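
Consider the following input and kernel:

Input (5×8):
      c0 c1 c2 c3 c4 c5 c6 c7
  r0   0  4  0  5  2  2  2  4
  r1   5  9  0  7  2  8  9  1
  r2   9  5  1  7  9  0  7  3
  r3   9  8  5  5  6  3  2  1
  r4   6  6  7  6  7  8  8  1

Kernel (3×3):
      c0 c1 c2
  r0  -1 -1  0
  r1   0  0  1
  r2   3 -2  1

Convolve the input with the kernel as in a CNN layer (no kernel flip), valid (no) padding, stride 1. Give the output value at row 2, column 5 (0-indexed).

3

The receptive field on the input at this output position is [0 7 3 / 3 2 1 / 8 8 1]. Elementwise product with the kernel and sum: 0·-1 + 7·-1 + 1·1 + 8·3 + 8·-2 + 1·1.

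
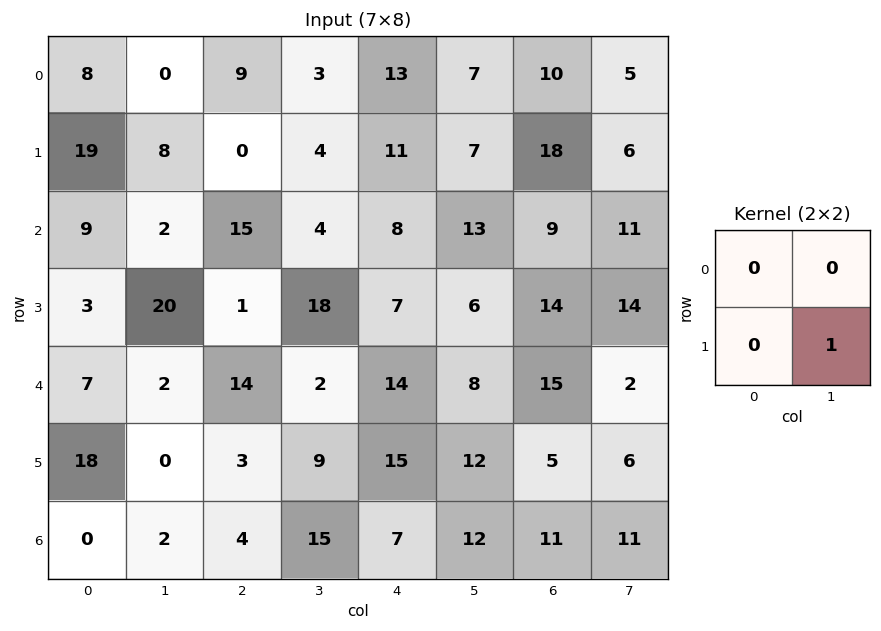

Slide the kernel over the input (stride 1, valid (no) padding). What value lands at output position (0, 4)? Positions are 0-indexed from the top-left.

The receptive field on the input at this output position is [13 7 / 11 7]. Elementwise product with the kernel and sum: 7·1.

7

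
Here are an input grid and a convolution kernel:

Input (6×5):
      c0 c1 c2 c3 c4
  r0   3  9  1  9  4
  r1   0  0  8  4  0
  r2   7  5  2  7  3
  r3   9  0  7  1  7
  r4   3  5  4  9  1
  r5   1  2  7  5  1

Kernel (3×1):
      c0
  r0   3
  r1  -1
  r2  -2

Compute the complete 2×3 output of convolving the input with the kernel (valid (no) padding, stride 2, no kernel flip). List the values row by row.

-5 -9 6
6 -9 0

Output[0,0]: The receptive field on the input at this output position is [3 / 0 / 7]. Elementwise product with the kernel and sum: 3·3 + 0·-1 + 7·-2.
Output[0,1]: The receptive field on the input at this output position is [1 / 8 / 2]. Elementwise product with the kernel and sum: 1·3 + 8·-1 + 2·-2.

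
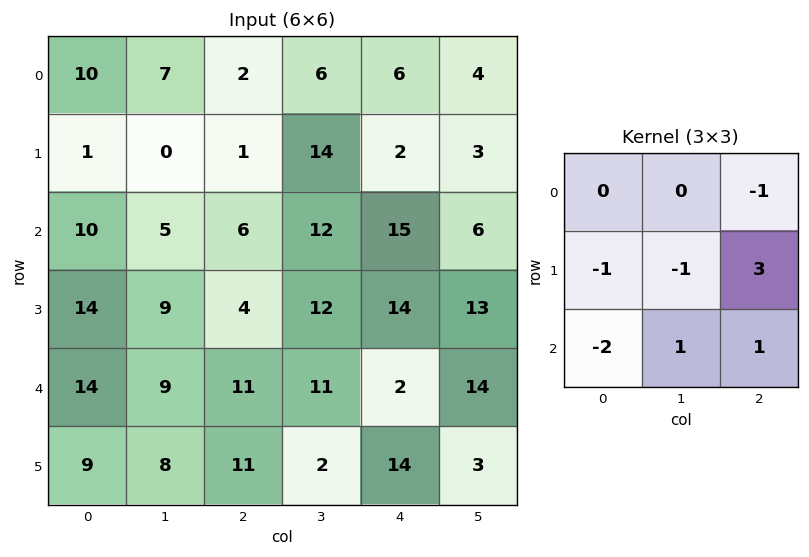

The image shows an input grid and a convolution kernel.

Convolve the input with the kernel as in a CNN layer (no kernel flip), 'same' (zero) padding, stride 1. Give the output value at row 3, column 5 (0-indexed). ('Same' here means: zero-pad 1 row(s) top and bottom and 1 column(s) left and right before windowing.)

The receptive field on the zero-padded input at this output position is [15 6 0 / 14 13 0 / 2 14 0]. Elementwise product with the kernel and sum: 0·-1 + 14·-1 + 13·-1 + 0·3 + 2·-2 + 14·1 + 0·1.

-17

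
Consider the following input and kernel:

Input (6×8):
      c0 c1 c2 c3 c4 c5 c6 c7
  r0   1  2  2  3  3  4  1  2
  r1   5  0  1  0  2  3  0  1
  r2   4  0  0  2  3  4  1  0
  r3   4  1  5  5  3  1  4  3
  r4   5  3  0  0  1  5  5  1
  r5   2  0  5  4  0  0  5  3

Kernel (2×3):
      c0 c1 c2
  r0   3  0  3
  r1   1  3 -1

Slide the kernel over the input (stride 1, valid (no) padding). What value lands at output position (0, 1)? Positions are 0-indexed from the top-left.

The receptive field on the input at this output position is [2 2 3 / 0 1 0]. Elementwise product with the kernel and sum: 2·3 + 3·3 + 0·1 + 1·3 + 0·-1.

18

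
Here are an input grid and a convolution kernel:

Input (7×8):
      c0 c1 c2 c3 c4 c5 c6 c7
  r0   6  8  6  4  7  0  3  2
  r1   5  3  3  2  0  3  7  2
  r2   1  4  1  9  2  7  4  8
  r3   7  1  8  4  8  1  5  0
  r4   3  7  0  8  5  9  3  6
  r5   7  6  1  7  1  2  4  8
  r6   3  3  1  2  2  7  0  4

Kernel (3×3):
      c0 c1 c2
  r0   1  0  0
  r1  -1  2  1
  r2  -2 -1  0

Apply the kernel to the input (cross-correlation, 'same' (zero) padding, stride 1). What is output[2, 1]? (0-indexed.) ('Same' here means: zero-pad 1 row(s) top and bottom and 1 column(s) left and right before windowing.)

The receptive field on the zero-padded input at this output position is [5 3 3 / 1 4 1 / 7 1 8]. Elementwise product with the kernel and sum: 5·1 + 1·-1 + 4·2 + 1·1 + 7·-2 + 1·-1.

-2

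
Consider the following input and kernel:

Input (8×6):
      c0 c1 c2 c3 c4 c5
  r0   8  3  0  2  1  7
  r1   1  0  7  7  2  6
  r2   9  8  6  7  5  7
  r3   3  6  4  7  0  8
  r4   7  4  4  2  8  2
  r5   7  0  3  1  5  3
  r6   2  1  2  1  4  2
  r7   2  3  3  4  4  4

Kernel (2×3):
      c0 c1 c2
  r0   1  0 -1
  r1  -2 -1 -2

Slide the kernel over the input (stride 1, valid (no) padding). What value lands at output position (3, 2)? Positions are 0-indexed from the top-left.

-22

The receptive field on the input at this output position is [4 7 0 / 4 2 8]. Elementwise product with the kernel and sum: 4·1 + 0·-1 + 4·-2 + 2·-1 + 8·-2.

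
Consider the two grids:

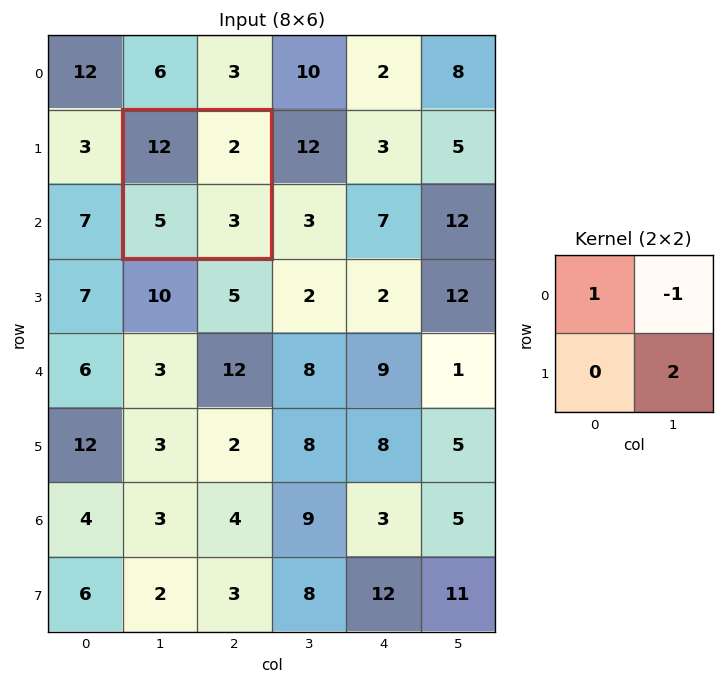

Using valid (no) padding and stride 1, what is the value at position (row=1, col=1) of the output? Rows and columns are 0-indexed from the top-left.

The receptive field on the input at this output position is [12 2 / 5 3]. Elementwise product with the kernel and sum: 12·1 + 2·-1 + 3·2.

16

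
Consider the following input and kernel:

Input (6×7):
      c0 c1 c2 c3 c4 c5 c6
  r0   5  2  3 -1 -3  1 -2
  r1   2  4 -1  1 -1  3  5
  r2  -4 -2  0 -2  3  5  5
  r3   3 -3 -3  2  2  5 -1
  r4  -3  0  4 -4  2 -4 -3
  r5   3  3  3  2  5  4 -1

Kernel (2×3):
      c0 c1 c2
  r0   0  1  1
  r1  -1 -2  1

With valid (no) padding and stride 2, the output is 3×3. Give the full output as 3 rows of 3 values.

Output[0,0]: The receptive field on the input at this output position is [5 2 3 / 2 4 -1]. Elementwise product with the kernel and sum: 2·1 + 3·1 + 2·-1 + 4·-2 + -1·1.
Output[0,1]: The receptive field on the input at this output position is [3 -1 -3 / -1 1 -1]. Elementwise product with the kernel and sum: -1·1 + -3·1 + -1·-1 + 1·-2 + -1·1.

-6 -6 -1
-2 2 -3
-2 -4 -21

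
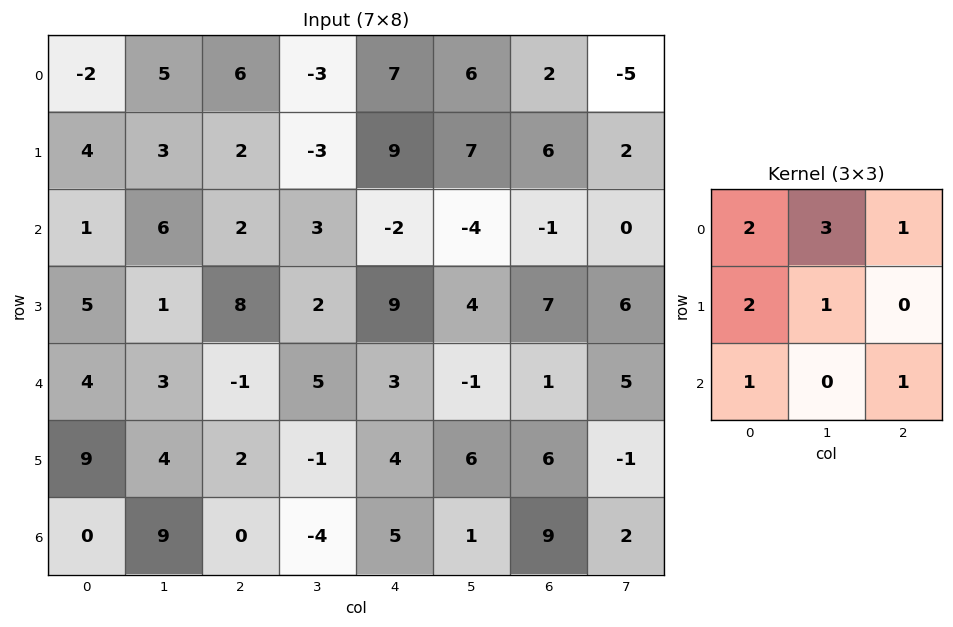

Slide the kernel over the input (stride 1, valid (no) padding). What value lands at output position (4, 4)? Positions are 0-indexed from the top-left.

32

The receptive field on the input at this output position is [3 -1 1 / 4 6 6 / 5 1 9]. Elementwise product with the kernel and sum: 3·2 + -1·3 + 1·1 + 4·2 + 6·1 + 5·1 + 9·1.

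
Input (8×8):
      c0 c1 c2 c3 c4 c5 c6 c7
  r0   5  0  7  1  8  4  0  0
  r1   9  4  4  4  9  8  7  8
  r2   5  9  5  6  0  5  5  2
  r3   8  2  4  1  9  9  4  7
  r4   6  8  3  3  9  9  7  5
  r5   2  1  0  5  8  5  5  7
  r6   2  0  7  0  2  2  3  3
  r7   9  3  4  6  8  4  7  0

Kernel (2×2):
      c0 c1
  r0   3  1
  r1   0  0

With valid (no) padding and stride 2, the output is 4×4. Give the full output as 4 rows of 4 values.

15 22 28 0
24 21 5 17
26 12 36 26
6 21 8 12

Output[0,0]: The receptive field on the input at this output position is [5 0 / 9 4]. Elementwise product with the kernel and sum: 5·3 + 0·1.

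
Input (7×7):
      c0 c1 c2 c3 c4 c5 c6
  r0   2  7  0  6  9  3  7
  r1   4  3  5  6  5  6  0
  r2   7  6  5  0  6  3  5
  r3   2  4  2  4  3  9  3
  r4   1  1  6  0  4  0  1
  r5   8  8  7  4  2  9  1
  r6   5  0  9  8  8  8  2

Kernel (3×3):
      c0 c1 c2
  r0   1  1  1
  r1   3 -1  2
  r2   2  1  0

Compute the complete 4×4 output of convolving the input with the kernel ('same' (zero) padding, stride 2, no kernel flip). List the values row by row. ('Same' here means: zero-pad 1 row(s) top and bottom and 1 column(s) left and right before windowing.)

Output[0,0]: The receptive field on the zero-padded input at this output position is [0 0 0 / 0 2 7 / 0 4 3]. Elementwise product with the kernel and sum: 0·1 + 0·1 + 0·1 + 0·3 + 2·-1 + 7·2 + 0·2 + 4·1.

16 44 32 14
14 37 28 31
15 30 22 30
11 26 47 32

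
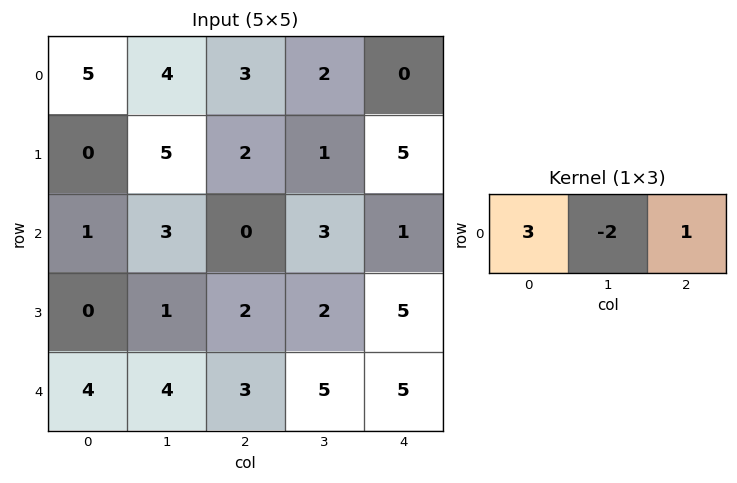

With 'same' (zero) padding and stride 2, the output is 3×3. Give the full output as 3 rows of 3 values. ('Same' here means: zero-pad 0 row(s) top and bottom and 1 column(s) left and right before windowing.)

-6 8 6
1 12 7
-4 11 5

Output[0,0]: The receptive field on the zero-padded input at this output position is [0 5 4]. Elementwise product with the kernel and sum: 0·3 + 5·-2 + 4·1.
Output[0,1]: The receptive field on the zero-padded input at this output position is [4 3 2]. Elementwise product with the kernel and sum: 4·3 + 3·-2 + 2·1.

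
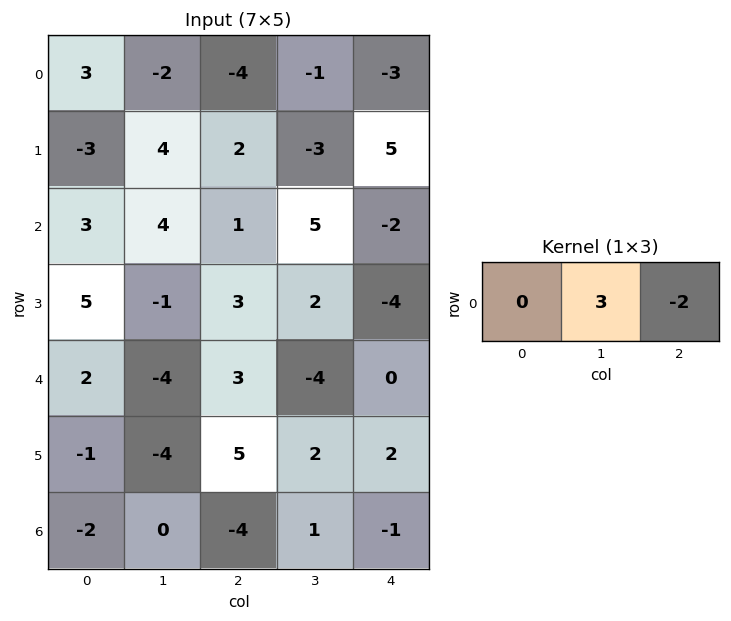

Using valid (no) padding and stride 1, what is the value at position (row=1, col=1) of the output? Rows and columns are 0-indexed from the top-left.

12

The receptive field on the input at this output position is [4 2 -3]. Elementwise product with the kernel and sum: 2·3 + -3·-2.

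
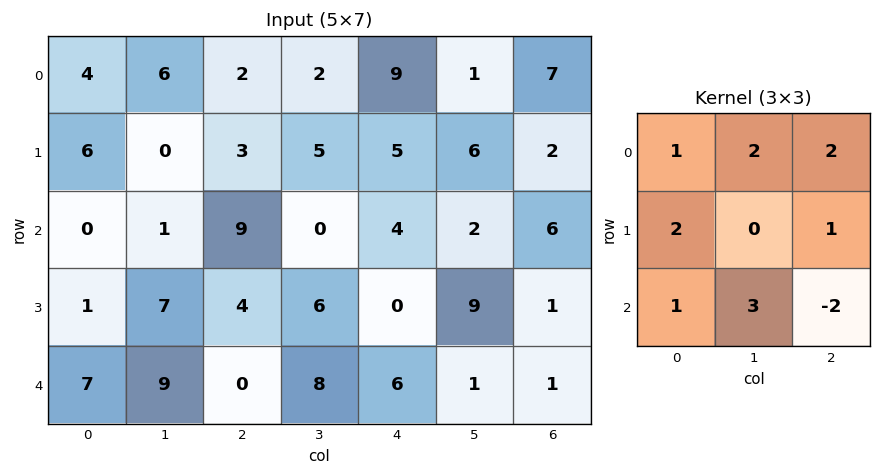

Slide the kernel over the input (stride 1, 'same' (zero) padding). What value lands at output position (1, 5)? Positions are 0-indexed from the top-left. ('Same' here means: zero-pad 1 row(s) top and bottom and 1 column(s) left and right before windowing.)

The receptive field on the zero-padded input at this output position is [9 1 7 / 5 6 2 / 4 2 6]. Elementwise product with the kernel and sum: 9·1 + 1·2 + 7·2 + 5·2 + 2·1 + 4·1 + 2·3 + 6·-2.

35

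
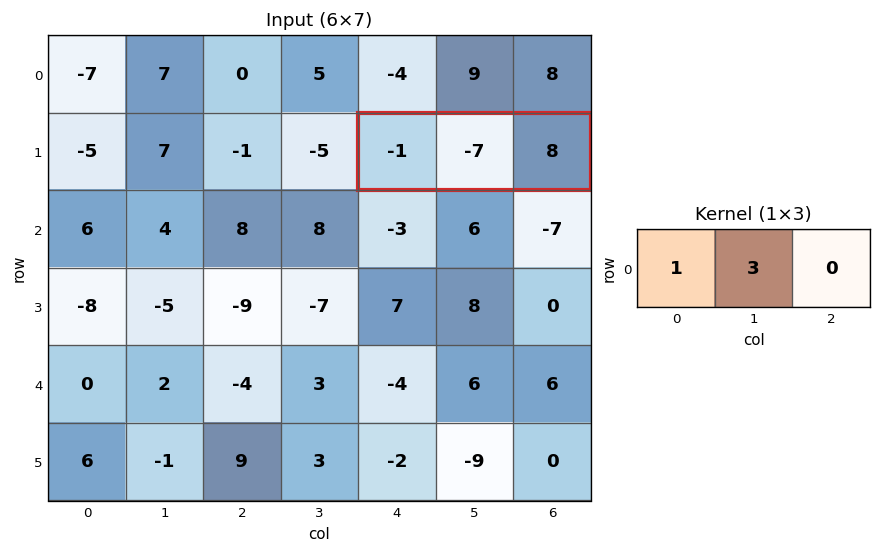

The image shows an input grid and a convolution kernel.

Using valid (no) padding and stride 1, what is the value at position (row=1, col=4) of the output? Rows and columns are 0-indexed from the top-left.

-22

The receptive field on the input at this output position is [-1 -7 8]. Elementwise product with the kernel and sum: -1·1 + -7·3.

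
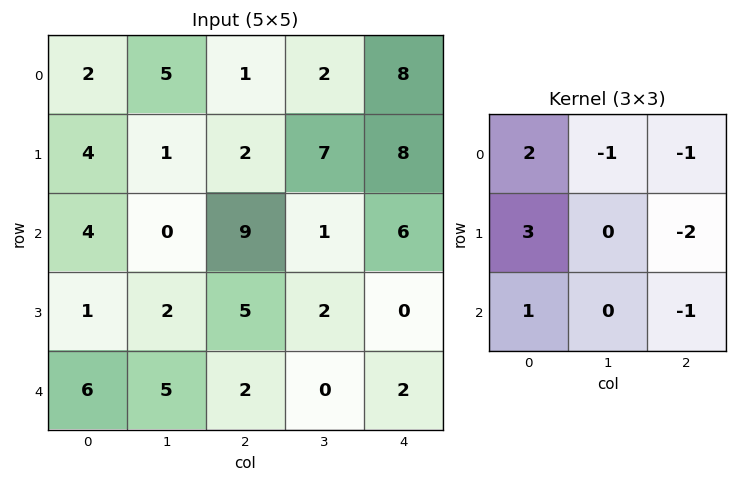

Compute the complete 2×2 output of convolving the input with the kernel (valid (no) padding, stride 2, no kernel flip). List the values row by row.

1 -15
-4 26

Output[0,0]: The receptive field on the input at this output position is [2 5 1 / 4 1 2 / 4 0 9]. Elementwise product with the kernel and sum: 2·2 + 5·-1 + 1·-1 + 4·3 + 2·-2 + 4·1 + 9·-1.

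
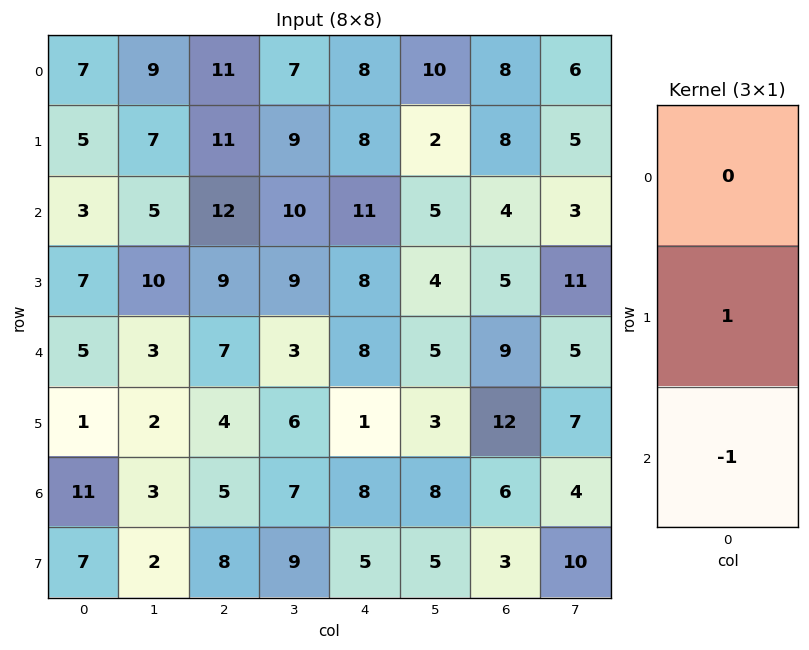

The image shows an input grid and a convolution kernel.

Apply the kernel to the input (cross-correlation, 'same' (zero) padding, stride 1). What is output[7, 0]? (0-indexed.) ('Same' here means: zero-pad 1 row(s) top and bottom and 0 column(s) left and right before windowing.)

The receptive field on the zero-padded input at this output position is [11 / 7 / 0]. Elementwise product with the kernel and sum: 7·1 + 0·-1.

7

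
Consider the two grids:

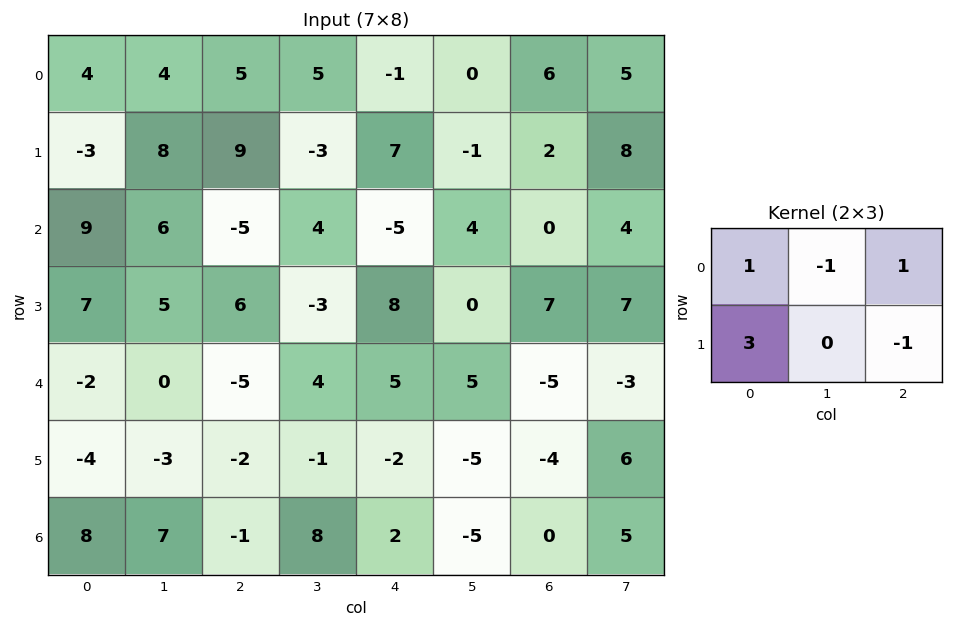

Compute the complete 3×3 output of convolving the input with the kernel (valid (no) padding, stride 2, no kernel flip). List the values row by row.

Output[0,0]: The receptive field on the input at this output position is [4 4 5 / -3 8 9]. Elementwise product with the kernel and sum: 4·1 + 4·-1 + 5·1 + -3·3 + 9·-1.

-13 19 24
13 -4 8
-17 -8 -7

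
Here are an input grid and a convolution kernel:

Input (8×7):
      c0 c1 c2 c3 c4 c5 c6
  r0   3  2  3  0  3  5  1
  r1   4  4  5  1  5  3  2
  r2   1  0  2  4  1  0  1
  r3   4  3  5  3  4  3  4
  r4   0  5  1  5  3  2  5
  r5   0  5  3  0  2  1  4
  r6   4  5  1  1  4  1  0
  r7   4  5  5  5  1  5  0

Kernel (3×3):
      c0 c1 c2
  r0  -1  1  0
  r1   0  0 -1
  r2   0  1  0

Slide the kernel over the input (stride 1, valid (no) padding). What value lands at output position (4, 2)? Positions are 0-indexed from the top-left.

3

The receptive field on the input at this output position is [1 5 3 / 3 0 2 / 1 1 4]. Elementwise product with the kernel and sum: 1·-1 + 5·1 + 2·-1 + 1·1.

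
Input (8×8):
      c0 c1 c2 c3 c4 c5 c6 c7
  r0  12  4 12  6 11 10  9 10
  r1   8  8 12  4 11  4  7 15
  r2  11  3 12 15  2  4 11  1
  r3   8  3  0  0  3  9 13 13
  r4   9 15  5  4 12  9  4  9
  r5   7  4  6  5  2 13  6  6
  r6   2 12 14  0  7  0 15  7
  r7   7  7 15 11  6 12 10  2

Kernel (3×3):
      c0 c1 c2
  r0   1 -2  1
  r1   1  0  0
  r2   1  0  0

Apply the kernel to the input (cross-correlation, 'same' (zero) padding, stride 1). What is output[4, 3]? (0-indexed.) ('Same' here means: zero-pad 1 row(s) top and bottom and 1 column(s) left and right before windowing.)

The receptive field on the zero-padded input at this output position is [0 0 3 / 5 4 12 / 6 5 2]. Elementwise product with the kernel and sum: 0·1 + 0·-2 + 3·1 + 5·1 + 6·1.

14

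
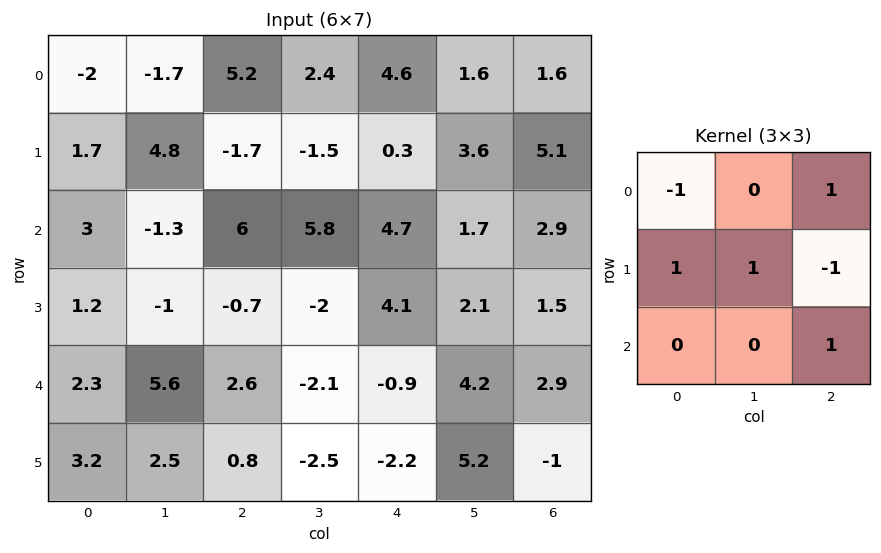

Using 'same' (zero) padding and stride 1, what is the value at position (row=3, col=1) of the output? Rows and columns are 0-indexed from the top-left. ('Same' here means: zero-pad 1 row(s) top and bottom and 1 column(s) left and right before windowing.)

6.5

The receptive field on the zero-padded input at this output position is [3 -1.3 6 / 1.2 -1 -0.7 / 2.3 5.6 2.6]. Elementwise product with the kernel and sum: 3·-1 + 6·1 + 1.2·1 + -1·1 + -0.7·-1 + 2.6·1.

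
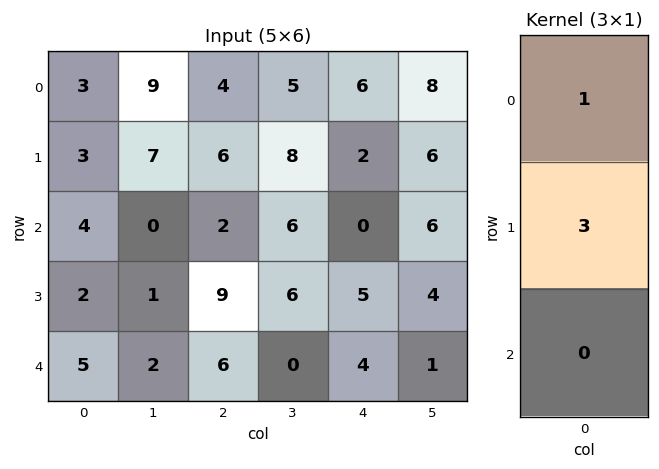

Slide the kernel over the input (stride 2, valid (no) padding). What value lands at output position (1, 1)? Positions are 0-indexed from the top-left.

29

The receptive field on the input at this output position is [2 / 9 / 6]. Elementwise product with the kernel and sum: 2·1 + 9·3.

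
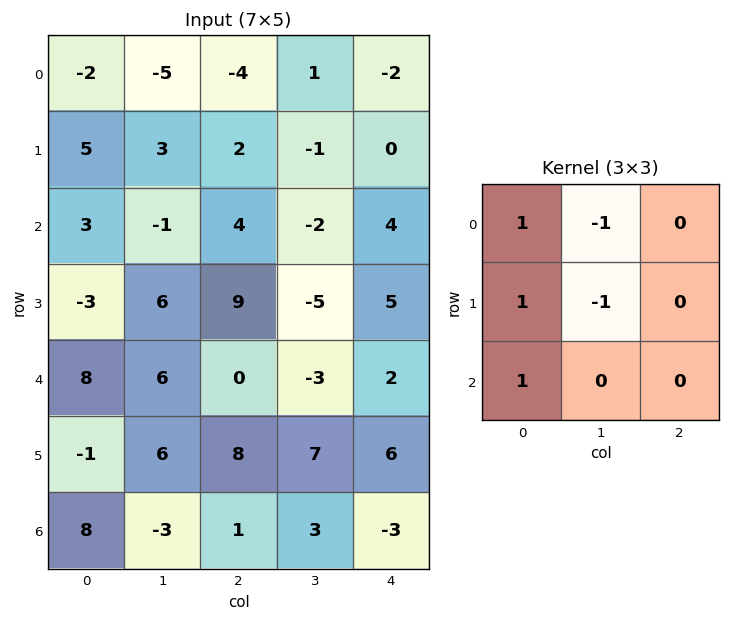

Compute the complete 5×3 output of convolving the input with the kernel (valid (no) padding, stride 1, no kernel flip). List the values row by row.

Output[0,0]: The receptive field on the input at this output position is [-2 -5 -4 / 5 3 2 / 3 -1 4]. Elementwise product with the kernel and sum: -2·1 + -5·-1 + 5·1 + 3·-1 + 3·1.

8 -1 2
3 2 18
3 -2 20
-8 9 25
3 1 5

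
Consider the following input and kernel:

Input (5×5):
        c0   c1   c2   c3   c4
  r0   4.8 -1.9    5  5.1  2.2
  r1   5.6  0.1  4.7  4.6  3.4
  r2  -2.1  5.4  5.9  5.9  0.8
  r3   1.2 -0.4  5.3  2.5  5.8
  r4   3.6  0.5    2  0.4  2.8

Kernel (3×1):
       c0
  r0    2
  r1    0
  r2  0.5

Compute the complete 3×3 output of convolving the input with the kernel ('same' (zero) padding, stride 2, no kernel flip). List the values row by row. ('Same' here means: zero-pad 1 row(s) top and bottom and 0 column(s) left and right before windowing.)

2.8 2.35 1.7
11.8 12.05 9.7
2.4 10.6 11.6

Output[0,0]: The receptive field on the zero-padded input at this output position is [0 / 4.8 / 5.6]. Elementwise product with the kernel and sum: 0·2 + 5.6·0.5.
Output[0,1]: The receptive field on the zero-padded input at this output position is [0 / 5 / 4.7]. Elementwise product with the kernel and sum: 0·2 + 4.7·0.5.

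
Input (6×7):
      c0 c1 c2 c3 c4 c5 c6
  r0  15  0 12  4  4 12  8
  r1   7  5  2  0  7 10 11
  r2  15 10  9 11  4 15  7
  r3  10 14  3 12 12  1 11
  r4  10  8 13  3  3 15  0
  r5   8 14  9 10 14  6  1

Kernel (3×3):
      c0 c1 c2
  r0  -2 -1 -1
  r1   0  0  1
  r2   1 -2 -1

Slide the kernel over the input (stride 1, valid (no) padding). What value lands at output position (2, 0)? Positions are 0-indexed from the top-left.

The receptive field on the input at this output position is [15 10 9 / 10 14 3 / 10 8 13]. Elementwise product with the kernel and sum: 15·-2 + 10·-1 + 9·-1 + 3·1 + 10·1 + 8·-2 + 13·-1.

-65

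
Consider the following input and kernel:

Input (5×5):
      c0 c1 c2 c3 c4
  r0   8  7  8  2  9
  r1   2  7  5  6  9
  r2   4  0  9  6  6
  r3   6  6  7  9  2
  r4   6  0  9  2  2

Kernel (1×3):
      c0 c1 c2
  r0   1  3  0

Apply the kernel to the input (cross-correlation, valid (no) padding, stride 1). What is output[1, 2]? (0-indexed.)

23

The receptive field on the input at this output position is [5 6 9]. Elementwise product with the kernel and sum: 5·1 + 6·3.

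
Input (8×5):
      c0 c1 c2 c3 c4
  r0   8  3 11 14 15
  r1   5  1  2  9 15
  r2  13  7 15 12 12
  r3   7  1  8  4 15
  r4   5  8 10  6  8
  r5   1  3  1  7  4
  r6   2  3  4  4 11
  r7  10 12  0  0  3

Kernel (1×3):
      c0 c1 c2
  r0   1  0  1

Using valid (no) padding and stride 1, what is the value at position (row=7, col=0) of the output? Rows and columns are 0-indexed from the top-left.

10

The receptive field on the input at this output position is [10 12 0]. Elementwise product with the kernel and sum: 10·1 + 0·1.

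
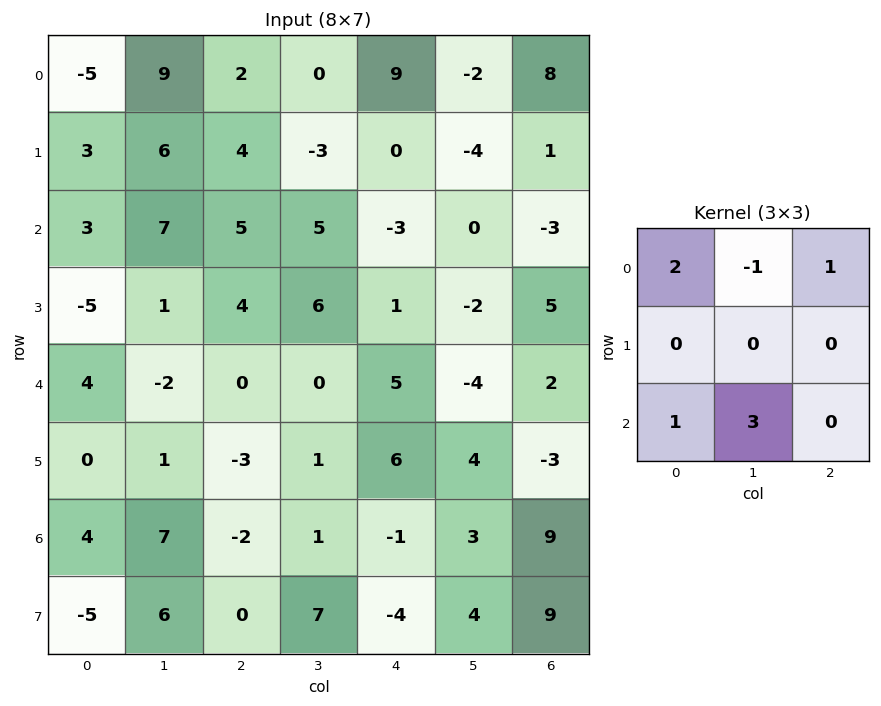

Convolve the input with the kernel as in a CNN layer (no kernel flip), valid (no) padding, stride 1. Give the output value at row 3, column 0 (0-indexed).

-4

The receptive field on the input at this output position is [-5 1 4 / 4 -2 0 / 0 1 -3]. Elementwise product with the kernel and sum: -5·2 + 1·-1 + 4·1 + 0·1 + 1·3.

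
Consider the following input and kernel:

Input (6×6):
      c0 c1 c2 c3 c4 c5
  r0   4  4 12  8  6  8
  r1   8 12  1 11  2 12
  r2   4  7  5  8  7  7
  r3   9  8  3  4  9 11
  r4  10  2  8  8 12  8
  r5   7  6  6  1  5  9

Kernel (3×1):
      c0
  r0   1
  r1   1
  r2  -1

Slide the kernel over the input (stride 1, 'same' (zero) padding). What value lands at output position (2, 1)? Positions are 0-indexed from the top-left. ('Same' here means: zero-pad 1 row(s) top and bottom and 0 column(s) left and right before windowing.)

11

The receptive field on the zero-padded input at this output position is [12 / 7 / 8]. Elementwise product with the kernel and sum: 12·1 + 7·1 + 8·-1.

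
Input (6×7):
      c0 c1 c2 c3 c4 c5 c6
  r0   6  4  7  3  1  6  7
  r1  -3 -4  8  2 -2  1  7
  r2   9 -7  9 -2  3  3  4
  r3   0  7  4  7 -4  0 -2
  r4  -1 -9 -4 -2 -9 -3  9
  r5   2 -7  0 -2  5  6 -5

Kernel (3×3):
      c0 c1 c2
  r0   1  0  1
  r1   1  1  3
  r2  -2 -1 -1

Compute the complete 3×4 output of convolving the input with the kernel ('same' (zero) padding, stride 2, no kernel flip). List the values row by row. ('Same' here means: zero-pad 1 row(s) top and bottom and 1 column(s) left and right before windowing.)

25 18 19 4
-23 -31 3 10
-16 11 -20 -1

Output[0,0]: The receptive field on the zero-padded input at this output position is [0 0 0 / 0 6 4 / 0 -3 -4]. Elementwise product with the kernel and sum: 0·1 + 0·1 + 0·1 + 6·1 + 4·3 + 0·-2 + -3·-1 + -4·-1.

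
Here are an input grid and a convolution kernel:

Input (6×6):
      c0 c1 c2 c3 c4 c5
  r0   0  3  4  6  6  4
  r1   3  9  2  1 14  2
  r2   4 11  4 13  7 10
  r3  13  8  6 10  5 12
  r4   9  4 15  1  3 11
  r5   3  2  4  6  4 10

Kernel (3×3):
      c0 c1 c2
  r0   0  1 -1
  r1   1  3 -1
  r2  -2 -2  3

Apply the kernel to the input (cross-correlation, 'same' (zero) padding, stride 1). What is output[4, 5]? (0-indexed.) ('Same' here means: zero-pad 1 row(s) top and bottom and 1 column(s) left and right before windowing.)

20

The receptive field on the zero-padded input at this output position is [5 12 0 / 3 11 0 / 4 10 0]. Elementwise product with the kernel and sum: 12·1 + 0·-1 + 3·1 + 11·3 + 0·-1 + 4·-2 + 10·-2 + 0·3.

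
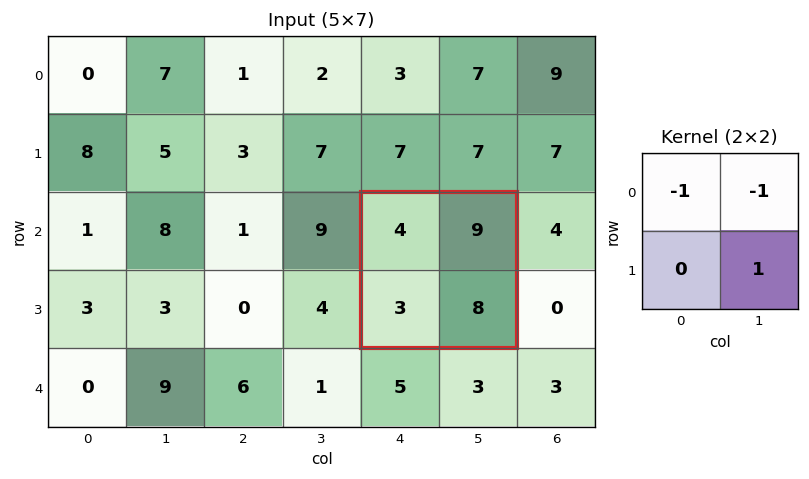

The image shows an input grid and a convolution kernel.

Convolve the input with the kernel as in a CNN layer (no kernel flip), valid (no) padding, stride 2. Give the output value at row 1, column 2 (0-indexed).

-5

The receptive field on the input at this output position is [4 9 / 3 8]. Elementwise product with the kernel and sum: 4·-1 + 9·-1 + 8·1.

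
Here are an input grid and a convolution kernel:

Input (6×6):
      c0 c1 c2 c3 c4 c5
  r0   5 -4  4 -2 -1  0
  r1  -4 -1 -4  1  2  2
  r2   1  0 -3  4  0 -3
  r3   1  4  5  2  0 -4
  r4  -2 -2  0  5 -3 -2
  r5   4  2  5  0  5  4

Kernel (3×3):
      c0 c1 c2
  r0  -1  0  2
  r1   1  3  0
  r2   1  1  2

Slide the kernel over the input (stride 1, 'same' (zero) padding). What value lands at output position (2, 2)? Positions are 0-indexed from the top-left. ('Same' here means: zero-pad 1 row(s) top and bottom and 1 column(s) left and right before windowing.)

7

The receptive field on the zero-padded input at this output position is [-1 -4 1 / 0 -3 4 / 4 5 2]. Elementwise product with the kernel and sum: -1·-1 + 1·2 + 0·1 + -3·3 + 4·1 + 5·1 + 2·2.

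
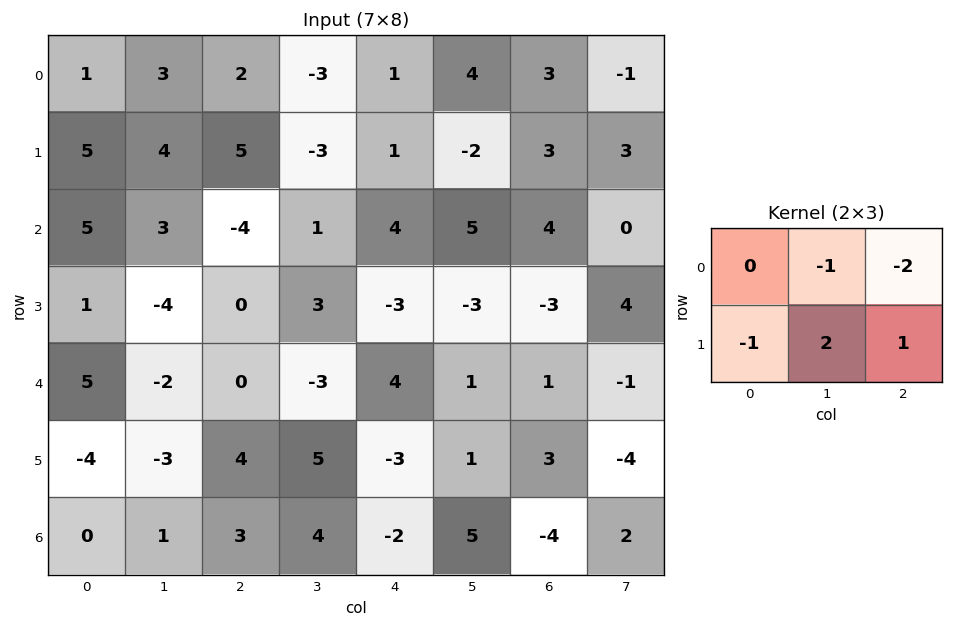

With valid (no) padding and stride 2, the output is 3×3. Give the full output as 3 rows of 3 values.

Output[0,0]: The receptive field on the input at this output position is [1 3 2 / 5 4 5]. Elementwise product with the kernel and sum: 3·-1 + 2·-2 + 5·-1 + 4·2 + 5·1.
Output[0,1]: The receptive field on the input at this output position is [2 -3 1 / 5 -3 1]. Elementwise product with the kernel and sum: -3·-1 + 1·-2 + 5·-1 + -3·2 + 1·1.

1 -9 -12
-4 -6 -19
4 -2 5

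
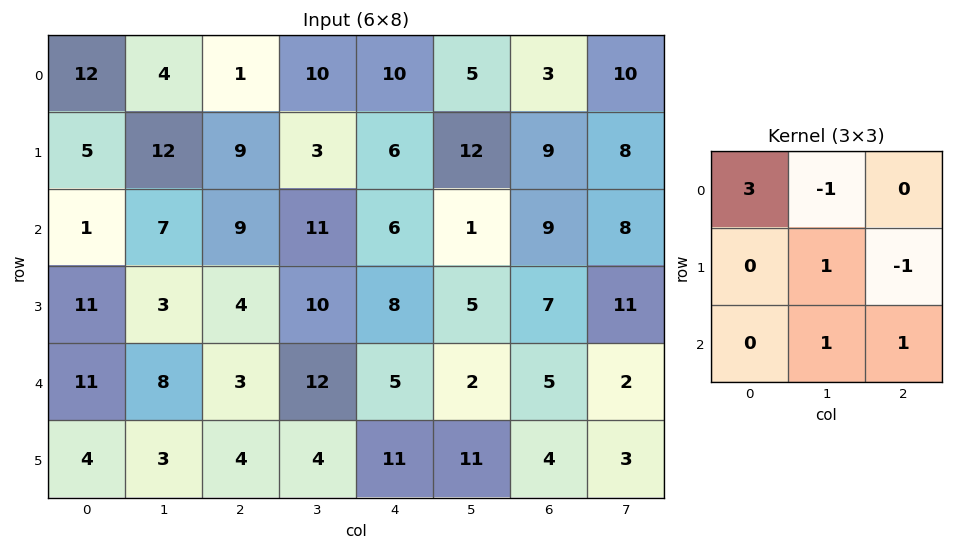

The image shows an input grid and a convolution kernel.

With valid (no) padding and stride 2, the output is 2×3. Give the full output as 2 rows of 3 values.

51 7 38
6 35 22

Output[0,0]: The receptive field on the input at this output position is [12 4 1 / 5 12 9 / 1 7 9]. Elementwise product with the kernel and sum: 12·3 + 4·-1 + 12·1 + 9·-1 + 7·1 + 9·1.
Output[0,1]: The receptive field on the input at this output position is [1 10 10 / 9 3 6 / 9 11 6]. Elementwise product with the kernel and sum: 1·3 + 10·-1 + 3·1 + 6·-1 + 11·1 + 6·1.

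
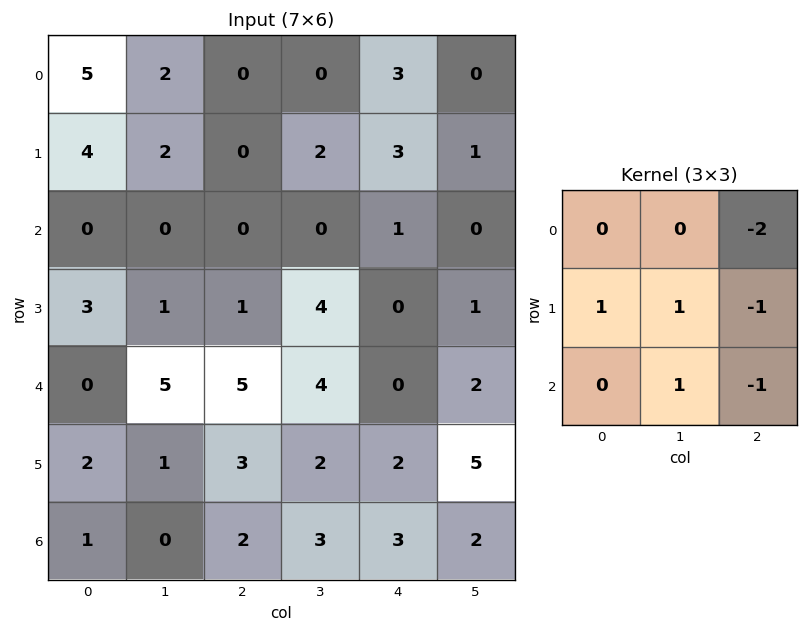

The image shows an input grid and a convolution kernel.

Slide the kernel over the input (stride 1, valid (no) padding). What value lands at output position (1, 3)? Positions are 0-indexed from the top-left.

-2

The receptive field on the input at this output position is [2 3 1 / 0 1 0 / 4 0 1]. Elementwise product with the kernel and sum: 1·-2 + 0·1 + 1·1 + 0·-1 + 0·1 + 1·-1.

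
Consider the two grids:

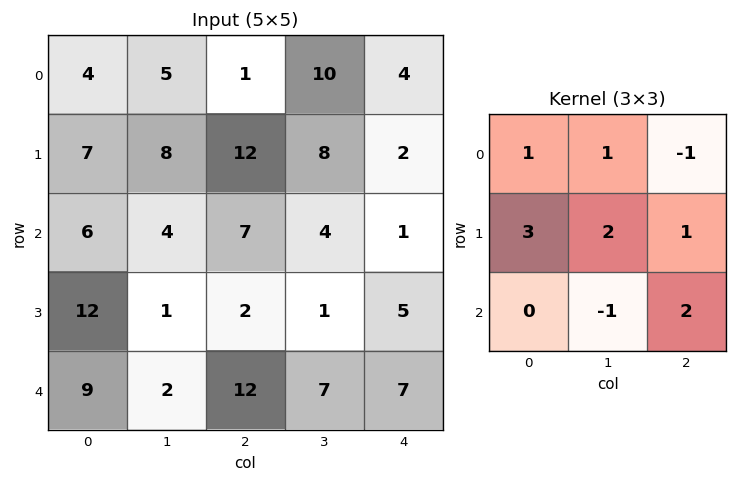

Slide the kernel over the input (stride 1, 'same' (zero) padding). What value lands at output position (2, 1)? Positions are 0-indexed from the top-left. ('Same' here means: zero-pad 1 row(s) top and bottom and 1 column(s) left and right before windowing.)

The receptive field on the zero-padded input at this output position is [7 8 12 / 6 4 7 / 12 1 2]. Elementwise product with the kernel and sum: 7·1 + 8·1 + 12·-1 + 6·3 + 4·2 + 7·1 + 1·-1 + 2·2.

39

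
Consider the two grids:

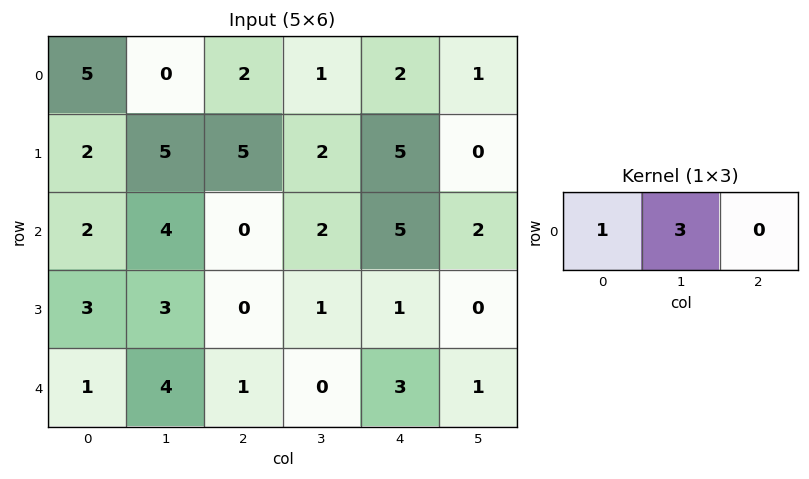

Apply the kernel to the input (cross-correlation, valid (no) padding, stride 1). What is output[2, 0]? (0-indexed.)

14

The receptive field on the input at this output position is [2 4 0]. Elementwise product with the kernel and sum: 2·1 + 4·3.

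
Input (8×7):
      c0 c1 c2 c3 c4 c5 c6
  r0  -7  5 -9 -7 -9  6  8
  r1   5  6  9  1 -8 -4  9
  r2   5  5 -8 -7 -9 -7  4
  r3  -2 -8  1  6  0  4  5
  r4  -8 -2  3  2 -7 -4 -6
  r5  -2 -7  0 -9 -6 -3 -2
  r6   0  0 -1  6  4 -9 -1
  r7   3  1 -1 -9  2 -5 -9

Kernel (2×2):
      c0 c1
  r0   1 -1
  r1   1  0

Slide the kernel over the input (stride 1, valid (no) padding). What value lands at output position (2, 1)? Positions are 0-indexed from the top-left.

5

The receptive field on the input at this output position is [5 -8 / -8 1]. Elementwise product with the kernel and sum: 5·1 + -8·-1 + -8·1.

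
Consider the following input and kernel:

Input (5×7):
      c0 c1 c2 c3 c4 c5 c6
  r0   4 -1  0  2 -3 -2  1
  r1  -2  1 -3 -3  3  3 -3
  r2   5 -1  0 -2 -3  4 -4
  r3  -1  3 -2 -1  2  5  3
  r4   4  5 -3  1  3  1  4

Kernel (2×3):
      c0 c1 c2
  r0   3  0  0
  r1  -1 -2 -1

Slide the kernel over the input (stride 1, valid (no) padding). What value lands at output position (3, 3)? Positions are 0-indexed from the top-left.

The receptive field on the input at this output position is [-1 2 5 / 1 3 1]. Elementwise product with the kernel and sum: -1·3 + 1·-1 + 3·-2 + 1·-1.

-11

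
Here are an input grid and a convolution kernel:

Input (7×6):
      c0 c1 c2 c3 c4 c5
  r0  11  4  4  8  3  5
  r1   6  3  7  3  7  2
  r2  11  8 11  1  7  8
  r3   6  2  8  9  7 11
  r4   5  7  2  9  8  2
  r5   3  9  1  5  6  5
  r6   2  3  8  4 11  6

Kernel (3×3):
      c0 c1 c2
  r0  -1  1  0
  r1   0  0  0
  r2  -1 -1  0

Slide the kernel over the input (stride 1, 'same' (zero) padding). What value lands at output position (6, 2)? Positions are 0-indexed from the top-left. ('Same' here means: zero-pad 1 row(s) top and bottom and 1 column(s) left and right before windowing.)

The receptive field on the zero-padded input at this output position is [9 1 5 / 3 8 4 / 0 0 0]. Elementwise product with the kernel and sum: 9·-1 + 1·1 + 0·-1 + 0·-1.

-8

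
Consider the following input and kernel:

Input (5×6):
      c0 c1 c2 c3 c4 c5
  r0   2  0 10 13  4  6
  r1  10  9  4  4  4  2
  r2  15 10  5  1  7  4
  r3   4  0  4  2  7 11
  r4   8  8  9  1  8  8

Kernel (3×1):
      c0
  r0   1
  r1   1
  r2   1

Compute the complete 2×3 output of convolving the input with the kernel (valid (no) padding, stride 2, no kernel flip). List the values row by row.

Output[0,0]: The receptive field on the input at this output position is [2 / 10 / 15]. Elementwise product with the kernel and sum: 2·1 + 10·1 + 15·1.

27 19 15
27 18 22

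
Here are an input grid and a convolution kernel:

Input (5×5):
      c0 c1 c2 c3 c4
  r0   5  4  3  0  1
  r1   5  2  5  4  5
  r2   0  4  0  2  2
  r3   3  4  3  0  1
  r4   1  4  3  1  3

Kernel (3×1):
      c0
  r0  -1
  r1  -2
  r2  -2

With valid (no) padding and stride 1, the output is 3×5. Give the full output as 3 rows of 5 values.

-15 -16 -13 -12 -15
-11 -18 -11 -8 -11
-8 -20 -12 -4 -10

Output[0,0]: The receptive field on the input at this output position is [5 / 5 / 0]. Elementwise product with the kernel and sum: 5·-1 + 5·-2 + 0·-2.
Output[0,1]: The receptive field on the input at this output position is [4 / 2 / 4]. Elementwise product with the kernel and sum: 4·-1 + 2·-2 + 4·-2.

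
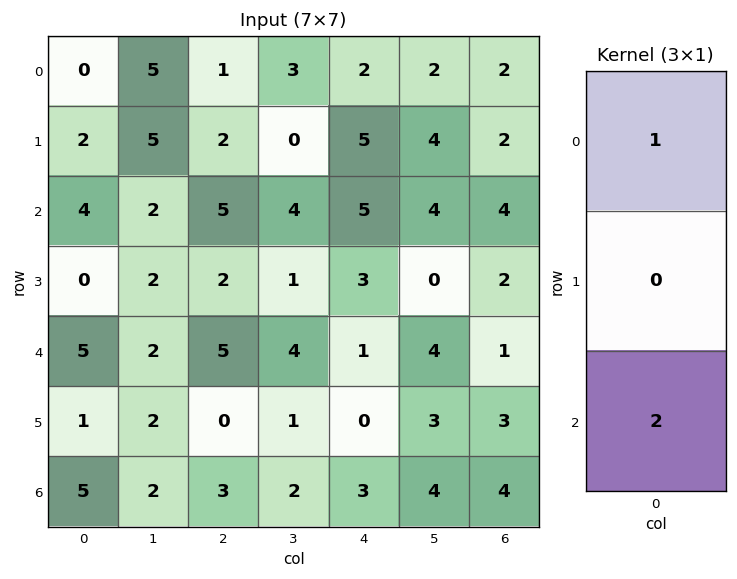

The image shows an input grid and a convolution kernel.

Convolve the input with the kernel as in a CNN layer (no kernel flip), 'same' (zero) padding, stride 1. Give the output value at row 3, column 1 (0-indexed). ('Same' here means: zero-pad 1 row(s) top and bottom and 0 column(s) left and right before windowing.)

The receptive field on the zero-padded input at this output position is [2 / 2 / 2]. Elementwise product with the kernel and sum: 2·1 + 2·2.

6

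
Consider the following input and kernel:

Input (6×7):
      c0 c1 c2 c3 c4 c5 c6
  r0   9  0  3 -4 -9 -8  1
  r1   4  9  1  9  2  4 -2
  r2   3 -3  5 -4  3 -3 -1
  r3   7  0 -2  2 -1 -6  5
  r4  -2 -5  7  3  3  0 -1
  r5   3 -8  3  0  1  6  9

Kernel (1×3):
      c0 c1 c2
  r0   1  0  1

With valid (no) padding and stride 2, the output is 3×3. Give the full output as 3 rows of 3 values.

Output[0,0]: The receptive field on the input at this output position is [9 0 3]. Elementwise product with the kernel and sum: 9·1 + 3·1.

12 -6 -8
8 8 2
5 10 2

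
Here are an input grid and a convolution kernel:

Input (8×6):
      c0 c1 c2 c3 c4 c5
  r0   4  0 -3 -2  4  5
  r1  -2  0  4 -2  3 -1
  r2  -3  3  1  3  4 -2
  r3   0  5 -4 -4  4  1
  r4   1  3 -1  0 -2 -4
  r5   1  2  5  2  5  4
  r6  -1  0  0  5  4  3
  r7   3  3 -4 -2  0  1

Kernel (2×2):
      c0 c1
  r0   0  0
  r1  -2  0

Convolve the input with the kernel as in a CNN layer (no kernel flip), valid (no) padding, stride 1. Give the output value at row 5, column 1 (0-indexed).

0

The receptive field on the input at this output position is [2 5 / 0 0]. Elementwise product with the kernel and sum: 0·-2.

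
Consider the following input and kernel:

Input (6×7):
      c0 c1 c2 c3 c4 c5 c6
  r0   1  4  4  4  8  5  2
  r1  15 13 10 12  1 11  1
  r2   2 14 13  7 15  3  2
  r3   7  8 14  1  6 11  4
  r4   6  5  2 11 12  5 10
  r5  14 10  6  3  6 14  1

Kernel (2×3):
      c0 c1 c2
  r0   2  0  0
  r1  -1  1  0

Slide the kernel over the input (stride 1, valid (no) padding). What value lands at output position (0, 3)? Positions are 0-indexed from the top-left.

The receptive field on the input at this output position is [4 8 5 / 12 1 11]. Elementwise product with the kernel and sum: 4·2 + 12·-1 + 1·1.

-3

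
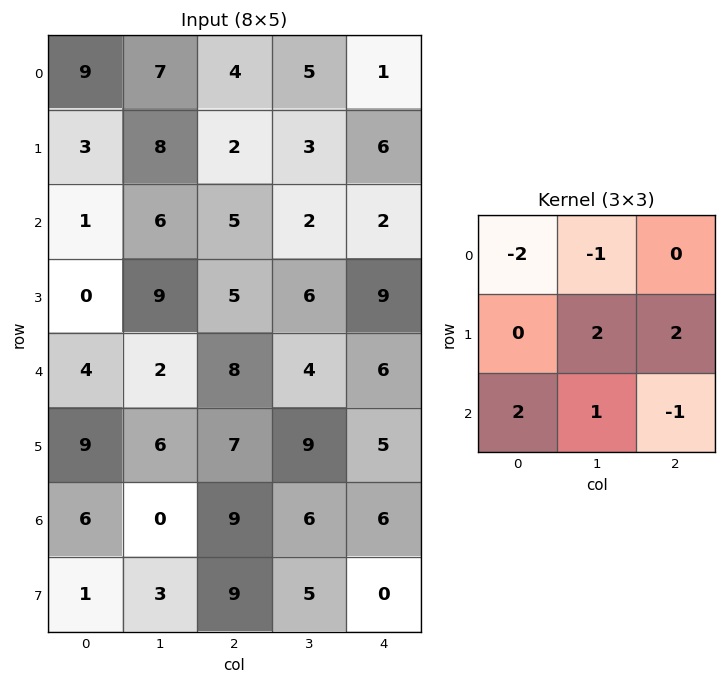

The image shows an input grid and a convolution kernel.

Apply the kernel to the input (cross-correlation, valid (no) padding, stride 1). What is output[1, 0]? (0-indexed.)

The receptive field on the input at this output position is [3 8 2 / 1 6 5 / 0 9 5]. Elementwise product with the kernel and sum: 3·-2 + 8·-1 + 6·2 + 5·2 + 0·2 + 9·1 + 5·-1.

12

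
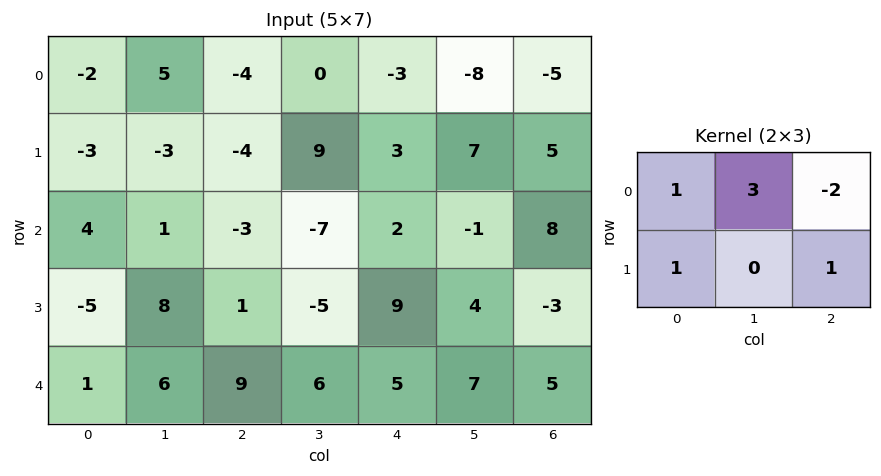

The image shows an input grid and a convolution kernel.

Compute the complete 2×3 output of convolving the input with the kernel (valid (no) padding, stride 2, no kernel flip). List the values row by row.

14 1 -9
9 -18 -11

Output[0,0]: The receptive field on the input at this output position is [-2 5 -4 / -3 -3 -4]. Elementwise product with the kernel and sum: -2·1 + 5·3 + -4·-2 + -3·1 + -4·1.
Output[0,1]: The receptive field on the input at this output position is [-4 0 -3 / -4 9 3]. Elementwise product with the kernel and sum: -4·1 + 0·3 + -3·-2 + -4·1 + 3·1.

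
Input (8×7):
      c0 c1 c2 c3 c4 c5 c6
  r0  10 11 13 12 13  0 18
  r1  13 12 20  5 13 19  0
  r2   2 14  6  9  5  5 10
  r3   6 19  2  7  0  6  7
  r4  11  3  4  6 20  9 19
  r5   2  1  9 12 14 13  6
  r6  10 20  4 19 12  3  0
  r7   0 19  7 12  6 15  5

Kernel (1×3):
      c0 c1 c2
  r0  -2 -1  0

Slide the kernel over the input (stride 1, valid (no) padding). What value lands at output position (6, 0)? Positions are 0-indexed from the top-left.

The receptive field on the input at this output position is [10 20 4]. Elementwise product with the kernel and sum: 10·-2 + 20·-1.

-40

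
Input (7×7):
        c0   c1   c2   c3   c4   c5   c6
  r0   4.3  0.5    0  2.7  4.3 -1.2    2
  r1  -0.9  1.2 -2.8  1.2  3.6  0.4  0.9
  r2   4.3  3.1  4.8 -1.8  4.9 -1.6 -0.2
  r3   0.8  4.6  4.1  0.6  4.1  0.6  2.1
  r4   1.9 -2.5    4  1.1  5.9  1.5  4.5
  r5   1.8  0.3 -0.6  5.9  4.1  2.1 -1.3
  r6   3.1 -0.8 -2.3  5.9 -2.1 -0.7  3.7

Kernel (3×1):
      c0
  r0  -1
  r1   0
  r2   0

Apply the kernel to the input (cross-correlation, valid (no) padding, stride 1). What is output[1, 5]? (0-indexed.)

-0.4

The receptive field on the input at this output position is [0.4 / -1.6 / 0.6]. Elementwise product with the kernel and sum: 0.4·-1.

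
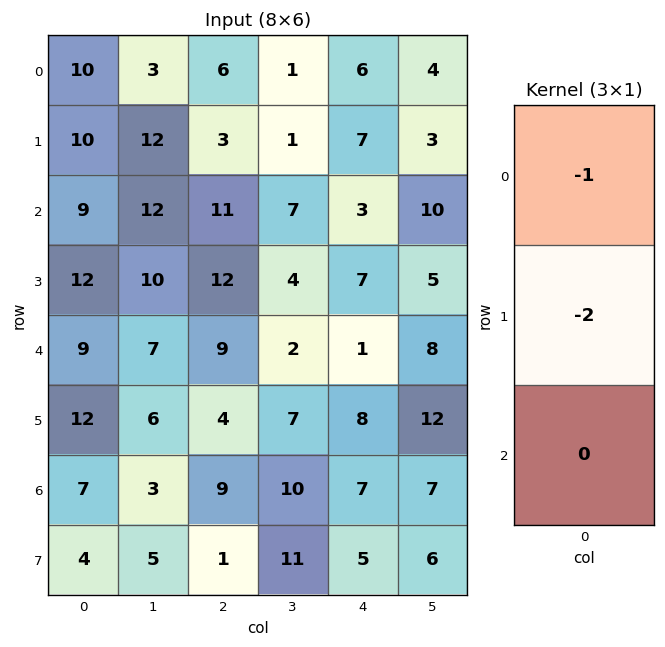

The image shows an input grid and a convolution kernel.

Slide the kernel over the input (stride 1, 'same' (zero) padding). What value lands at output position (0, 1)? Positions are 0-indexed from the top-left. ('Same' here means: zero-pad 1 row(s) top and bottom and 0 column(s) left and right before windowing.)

-6

The receptive field on the zero-padded input at this output position is [0 / 3 / 12]. Elementwise product with the kernel and sum: 0·-1 + 3·-2.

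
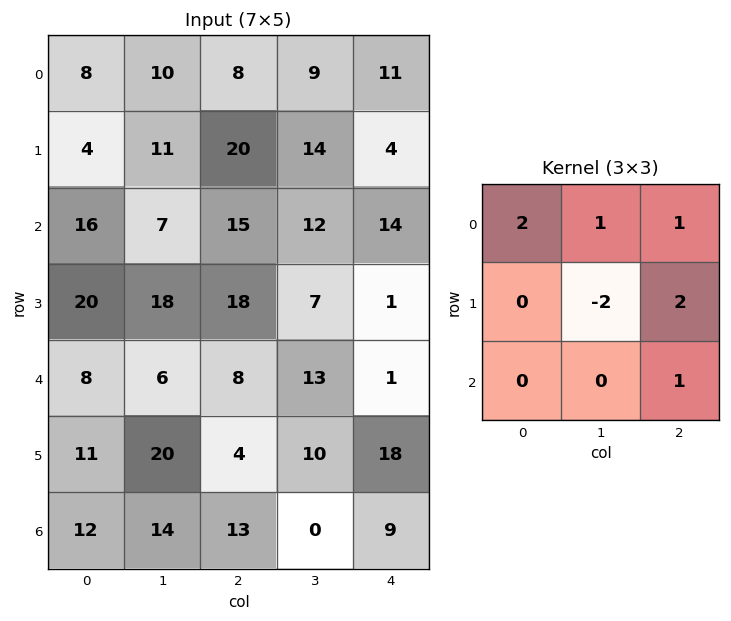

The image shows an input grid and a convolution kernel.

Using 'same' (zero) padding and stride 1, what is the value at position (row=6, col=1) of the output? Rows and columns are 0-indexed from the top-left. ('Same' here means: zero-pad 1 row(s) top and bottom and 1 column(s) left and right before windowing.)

44

The receptive field on the zero-padded input at this output position is [11 20 4 / 12 14 13 / 0 0 0]. Elementwise product with the kernel and sum: 11·2 + 20·1 + 4·1 + 14·-2 + 13·2 + 0·1.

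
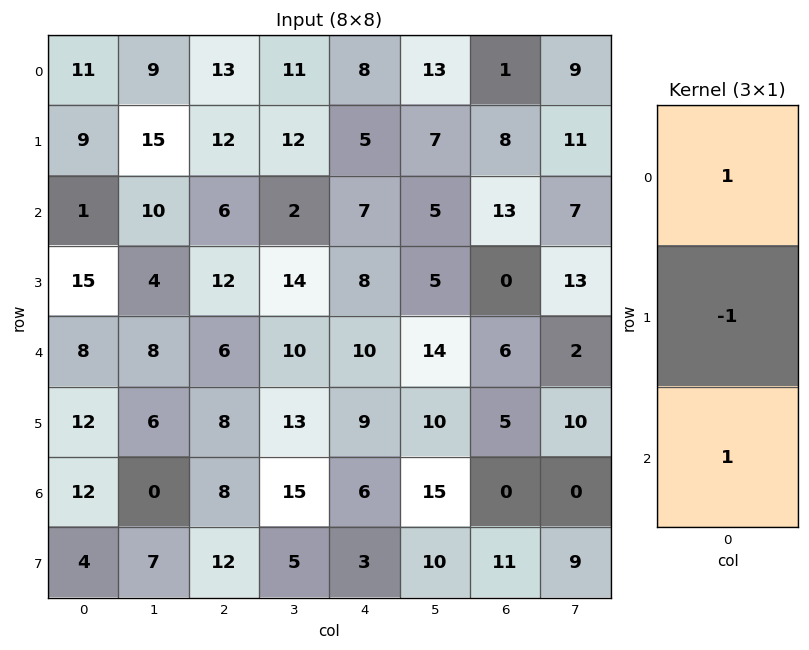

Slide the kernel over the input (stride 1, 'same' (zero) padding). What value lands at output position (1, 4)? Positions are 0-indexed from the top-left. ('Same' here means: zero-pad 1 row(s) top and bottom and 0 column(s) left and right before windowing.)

The receptive field on the zero-padded input at this output position is [8 / 5 / 7]. Elementwise product with the kernel and sum: 8·1 + 5·-1 + 7·1.

10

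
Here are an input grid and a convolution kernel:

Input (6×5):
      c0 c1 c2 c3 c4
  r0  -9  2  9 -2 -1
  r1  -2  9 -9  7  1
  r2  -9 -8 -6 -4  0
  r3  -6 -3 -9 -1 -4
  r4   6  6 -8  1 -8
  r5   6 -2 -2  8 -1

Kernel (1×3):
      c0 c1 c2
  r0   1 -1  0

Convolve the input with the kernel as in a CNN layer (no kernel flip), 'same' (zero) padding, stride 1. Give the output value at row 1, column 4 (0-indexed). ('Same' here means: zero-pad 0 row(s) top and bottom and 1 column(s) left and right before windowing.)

The receptive field on the zero-padded input at this output position is [7 1 0]. Elementwise product with the kernel and sum: 7·1 + 1·-1.

6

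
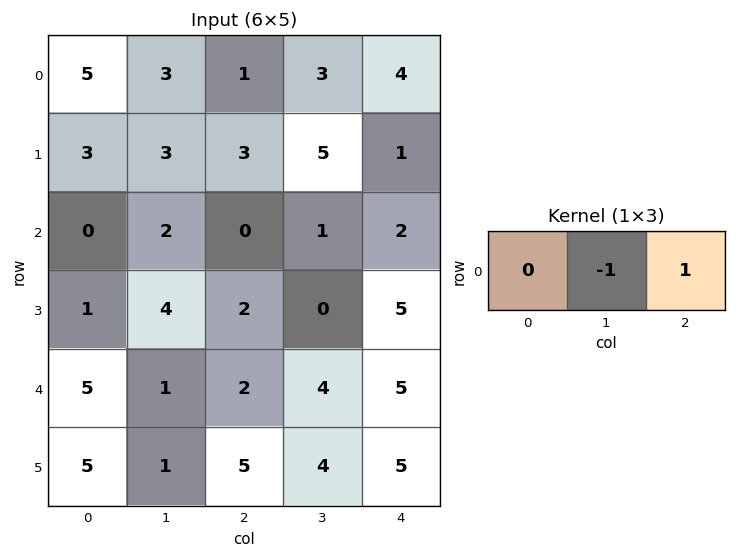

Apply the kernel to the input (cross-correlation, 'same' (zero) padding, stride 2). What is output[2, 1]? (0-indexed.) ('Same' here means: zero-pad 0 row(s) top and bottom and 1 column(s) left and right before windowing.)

The receptive field on the zero-padded input at this output position is [1 2 4]. Elementwise product with the kernel and sum: 2·-1 + 4·1.

2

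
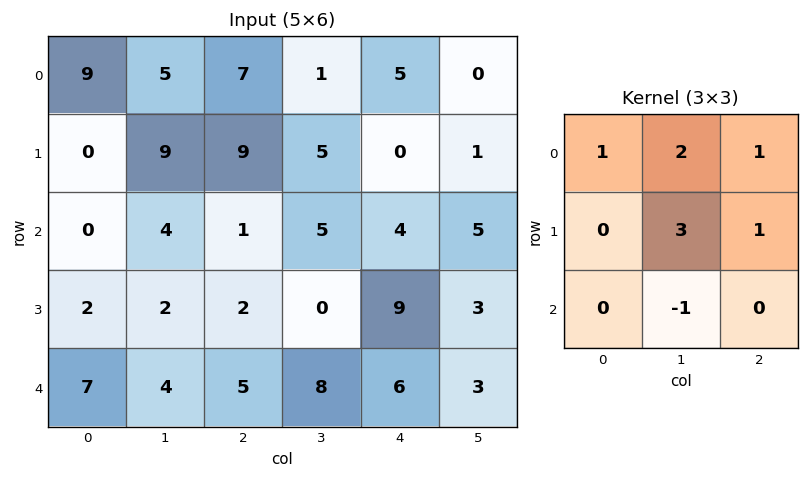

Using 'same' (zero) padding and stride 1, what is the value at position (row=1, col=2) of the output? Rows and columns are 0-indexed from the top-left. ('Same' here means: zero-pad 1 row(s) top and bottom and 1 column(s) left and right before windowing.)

The receptive field on the zero-padded input at this output position is [5 7 1 / 9 9 5 / 4 1 5]. Elementwise product with the kernel and sum: 5·1 + 7·2 + 1·1 + 9·3 + 5·1 + 1·-1.

51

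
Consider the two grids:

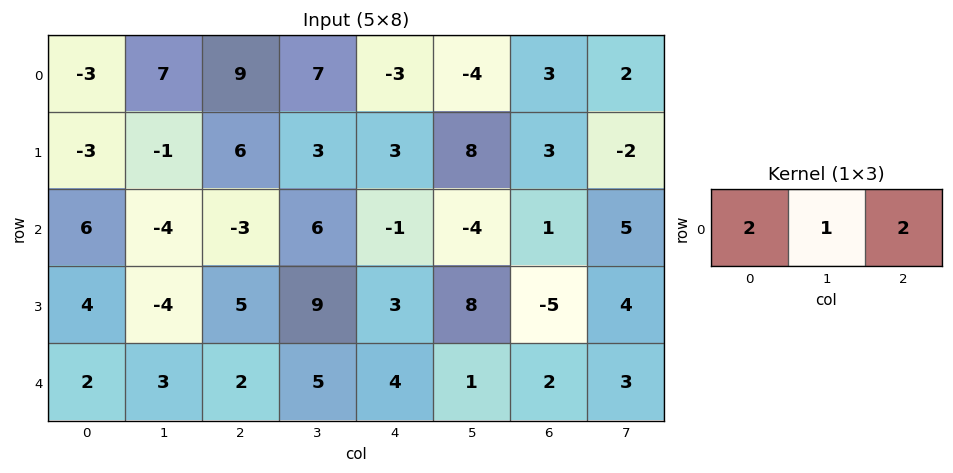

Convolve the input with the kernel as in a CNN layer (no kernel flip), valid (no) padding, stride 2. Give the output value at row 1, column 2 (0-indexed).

The receptive field on the input at this output position is [-1 -4 1]. Elementwise product with the kernel and sum: -1·2 + -4·1 + 1·2.

-4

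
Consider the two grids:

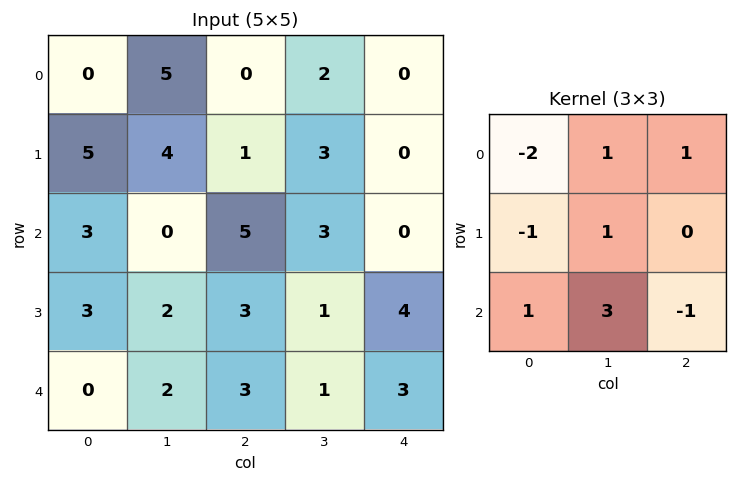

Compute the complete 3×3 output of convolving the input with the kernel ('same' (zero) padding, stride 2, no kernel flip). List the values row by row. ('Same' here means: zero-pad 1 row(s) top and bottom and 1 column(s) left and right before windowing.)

11 -1 1
19 11 4
5 1 4

Output[0,0]: The receptive field on the zero-padded input at this output position is [0 0 0 / 0 0 5 / 0 5 4]. Elementwise product with the kernel and sum: 0·-2 + 0·1 + 0·1 + 0·-1 + 0·1 + 0·1 + 5·3 + 4·-1.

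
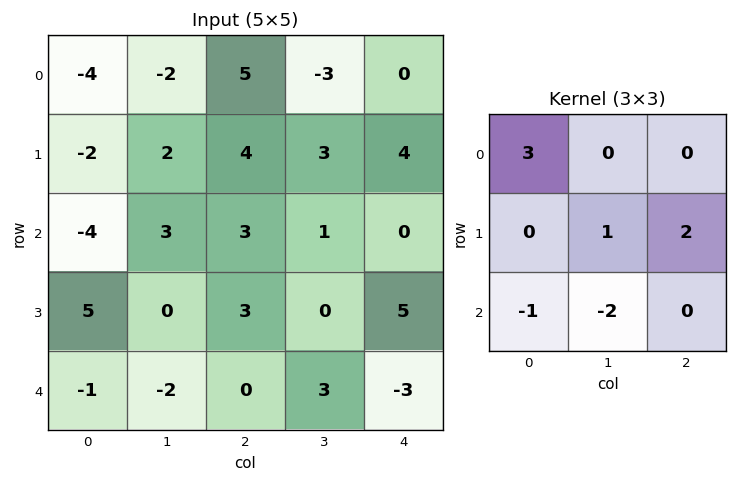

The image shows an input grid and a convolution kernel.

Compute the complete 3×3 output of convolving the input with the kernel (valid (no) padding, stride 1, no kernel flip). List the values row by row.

Output[0,0]: The receptive field on the input at this output position is [-4 -2 5 / -2 2 4 / -4 3 3]. Elementwise product with the kernel and sum: -4·3 + 2·1 + 4·2 + -4·-1 + 3·-2.
Output[0,1]: The receptive field on the input at this output position is [-2 5 -3 / 2 4 3 / 3 3 1]. Elementwise product with the kernel and sum: -2·3 + 4·1 + 3·2 + 3·-1 + 3·-2.

-4 -5 21
-2 5 10
-1 14 13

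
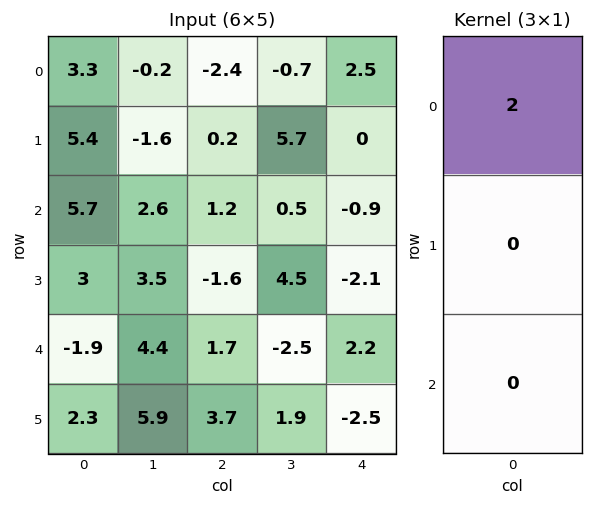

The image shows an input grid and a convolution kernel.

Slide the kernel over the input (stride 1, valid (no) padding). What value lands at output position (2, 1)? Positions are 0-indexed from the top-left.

5.2

The receptive field on the input at this output position is [2.6 / 3.5 / 4.4]. Elementwise product with the kernel and sum: 2.6·2.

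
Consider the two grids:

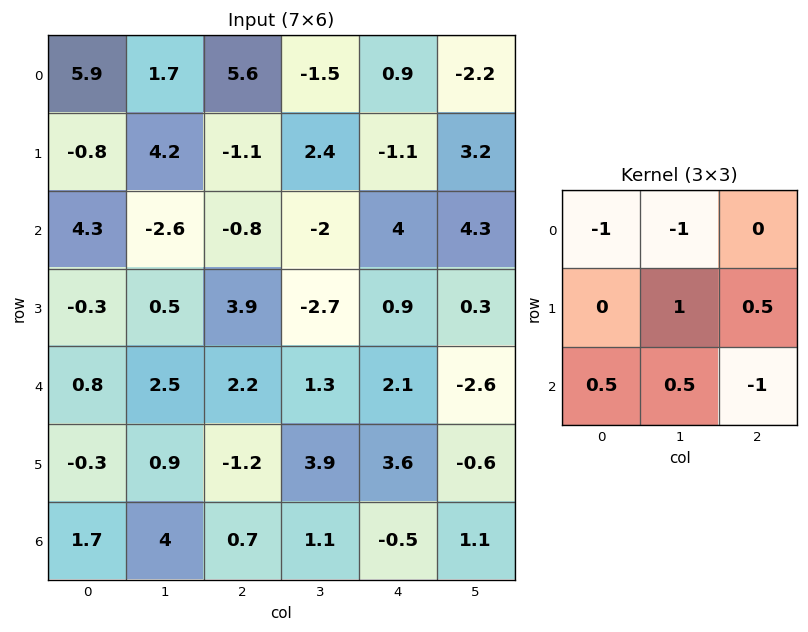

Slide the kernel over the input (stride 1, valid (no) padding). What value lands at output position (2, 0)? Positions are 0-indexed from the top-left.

0.2

The receptive field on the input at this output position is [4.3 -2.6 -0.8 / -0.3 0.5 3.9 / 0.8 2.5 2.2]. Elementwise product with the kernel and sum: 4.3·-1 + -2.6·-1 + 0.5·1 + 3.9·0.5 + 0.8·0.5 + 2.5·0.5 + 2.2·-1.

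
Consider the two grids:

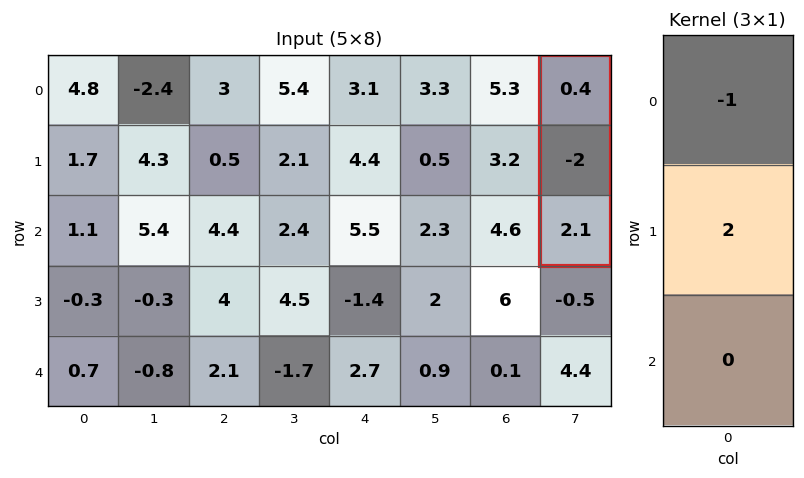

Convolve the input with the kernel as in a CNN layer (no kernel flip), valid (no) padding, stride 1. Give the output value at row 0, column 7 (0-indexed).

-4.4

The receptive field on the input at this output position is [0.4 / -2 / 2.1]. Elementwise product with the kernel and sum: 0.4·-1 + -2·2.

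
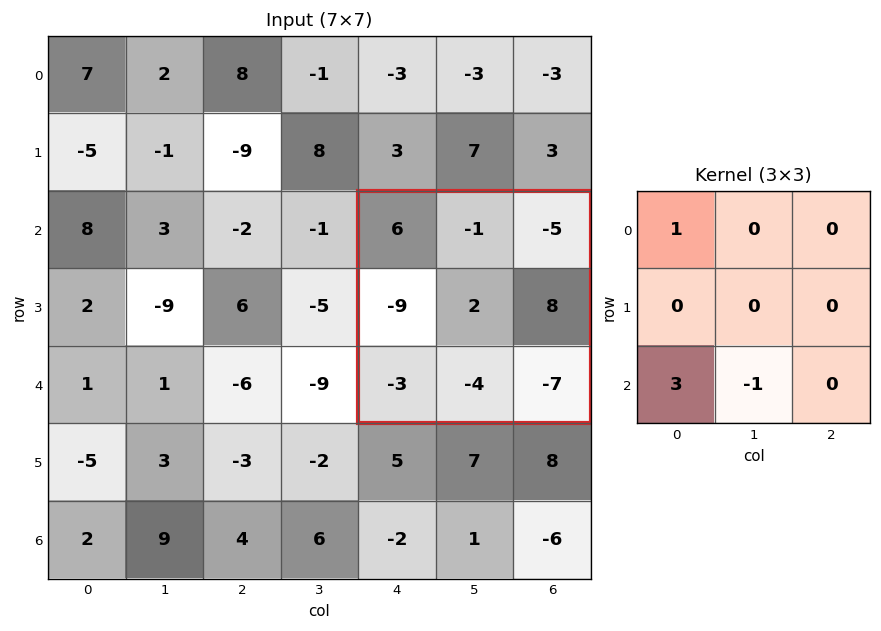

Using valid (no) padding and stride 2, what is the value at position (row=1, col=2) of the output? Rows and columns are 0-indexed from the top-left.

1

The receptive field on the input at this output position is [6 -1 -5 / -9 2 8 / -3 -4 -7]. Elementwise product with the kernel and sum: 6·1 + -3·3 + -4·-1.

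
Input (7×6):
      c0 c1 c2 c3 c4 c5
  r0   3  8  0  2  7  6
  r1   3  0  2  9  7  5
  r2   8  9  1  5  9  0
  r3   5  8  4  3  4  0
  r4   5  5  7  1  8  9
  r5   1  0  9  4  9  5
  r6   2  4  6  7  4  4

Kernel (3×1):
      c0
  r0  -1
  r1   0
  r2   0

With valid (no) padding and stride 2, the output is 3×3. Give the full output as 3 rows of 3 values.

-3 0 -7
-8 -1 -9
-5 -7 -8

Output[0,0]: The receptive field on the input at this output position is [3 / 3 / 8]. Elementwise product with the kernel and sum: 3·-1.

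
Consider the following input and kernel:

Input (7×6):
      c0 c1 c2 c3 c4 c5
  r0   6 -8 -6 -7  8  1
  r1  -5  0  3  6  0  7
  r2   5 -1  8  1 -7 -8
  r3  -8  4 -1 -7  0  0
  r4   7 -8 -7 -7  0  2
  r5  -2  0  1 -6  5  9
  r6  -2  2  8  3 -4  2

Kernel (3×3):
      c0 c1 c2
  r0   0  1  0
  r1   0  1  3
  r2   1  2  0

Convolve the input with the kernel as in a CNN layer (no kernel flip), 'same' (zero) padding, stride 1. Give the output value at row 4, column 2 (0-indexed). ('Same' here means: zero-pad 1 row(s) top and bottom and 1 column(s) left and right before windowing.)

-27

The receptive field on the zero-padded input at this output position is [4 -1 -7 / -8 -7 -7 / 0 1 -6]. Elementwise product with the kernel and sum: -1·1 + -7·1 + -7·3 + 0·1 + 1·2.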